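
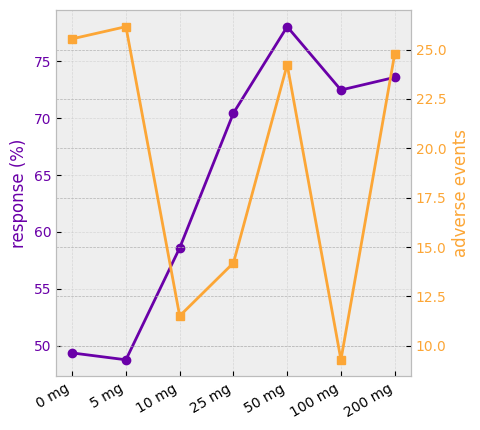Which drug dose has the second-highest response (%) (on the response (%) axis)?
Top 3 (on the response (%) axis): 50 mg ≈ 80, 200 mg ≈ 75, 100 mg ≈ 70.

200 mg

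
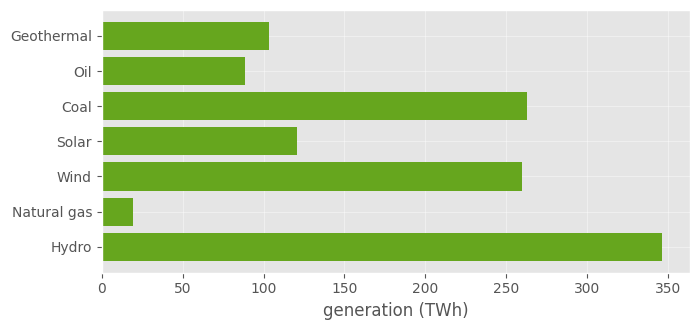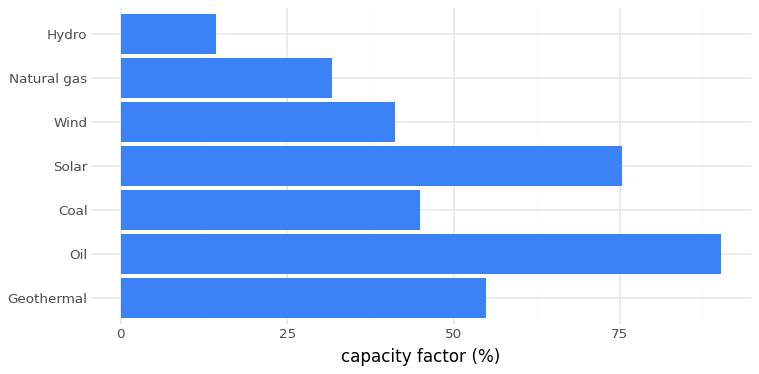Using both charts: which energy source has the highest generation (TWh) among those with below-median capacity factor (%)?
Hydro

Chart 2 median capacity factor (%) ≈ 40; below-median energy sources: Wind, Natural gas, Hydro. Among those, Hydro has the highest generation (TWh) (≈ 350).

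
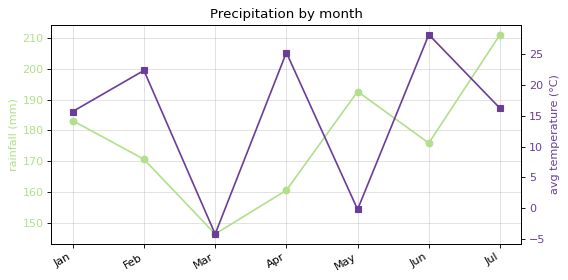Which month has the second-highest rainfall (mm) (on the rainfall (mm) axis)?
Top 3 (on the rainfall (mm) axis): Jul ≈ 210, May ≈ 190, Jan ≈ 180.

May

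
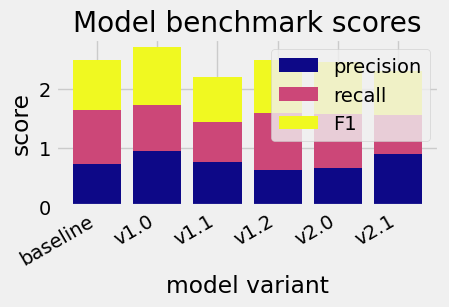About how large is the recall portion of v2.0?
≈ 1.0

recall top ≈ 1.5, bottom ≈ 0.5; segment ≈ 1.0.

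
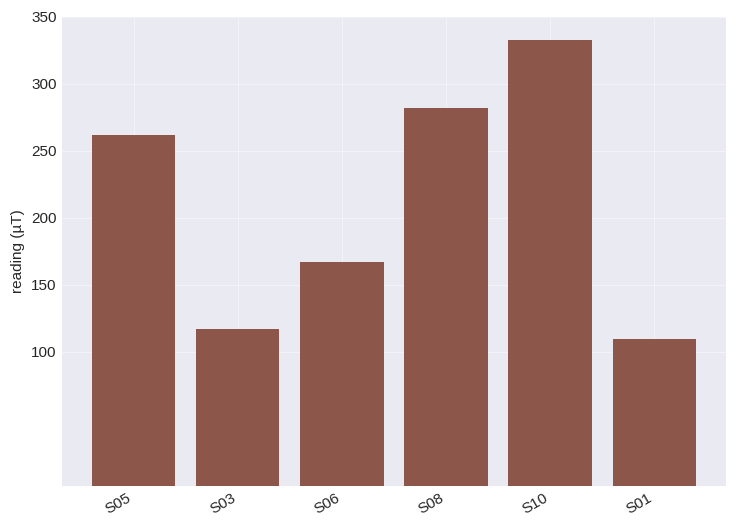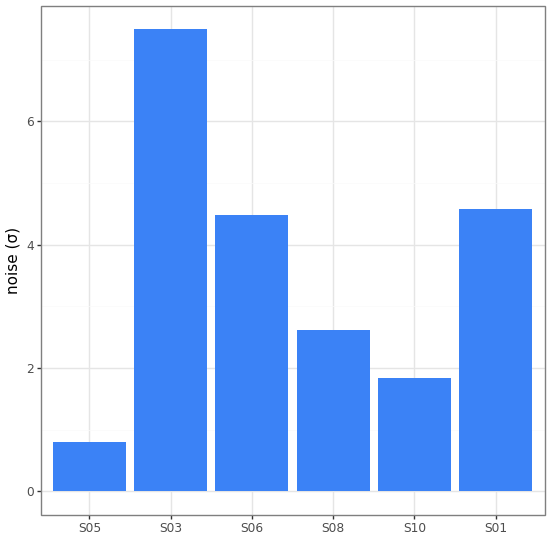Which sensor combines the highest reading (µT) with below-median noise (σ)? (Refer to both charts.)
Chart 2 median noise (σ) ≈ 4; below-median sensors: S05, S08, S10. Among those, S10 has the highest reading (µT) (≈ 350).

S10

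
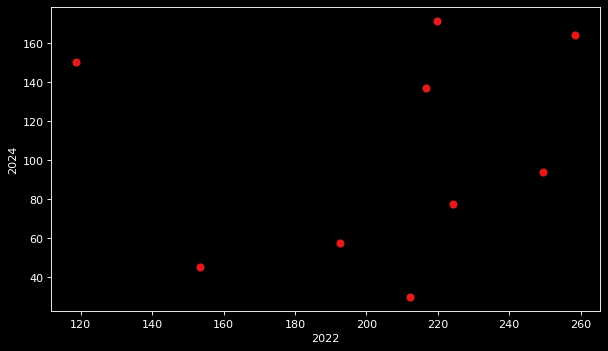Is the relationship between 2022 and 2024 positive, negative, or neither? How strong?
no clear correlation

Points are roughly uncorrelated; weak (|r| ≈ 0.1).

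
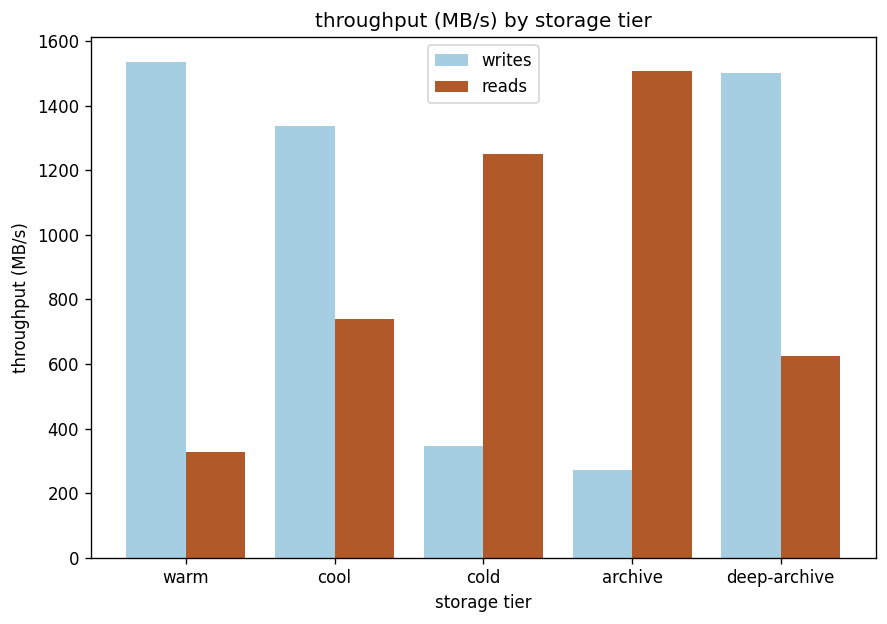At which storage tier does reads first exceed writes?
cold

cool: reads ≈ 800 vs writes ≈ 1400 (not yet); cold: reads ≈ 1200 vs writes ≈ 400 (first crossover).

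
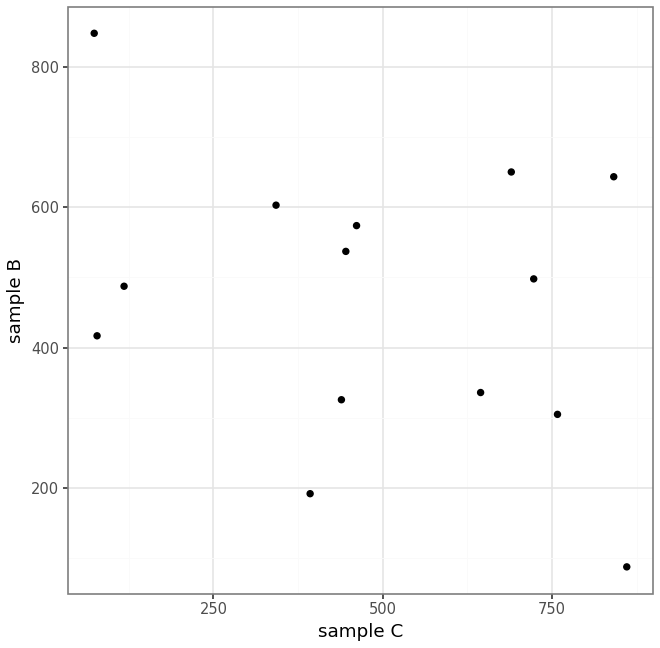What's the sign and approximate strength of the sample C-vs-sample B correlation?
Points are negatively correlated; weak (|r| ≈ 0.3).

negative, weak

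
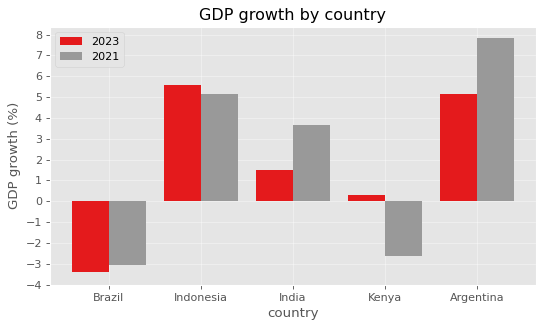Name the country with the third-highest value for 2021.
Top 4 for 2021: Argentina ≈ 8, Indonesia ≈ 5, India ≈ 4, Kenya ≈ -3.

India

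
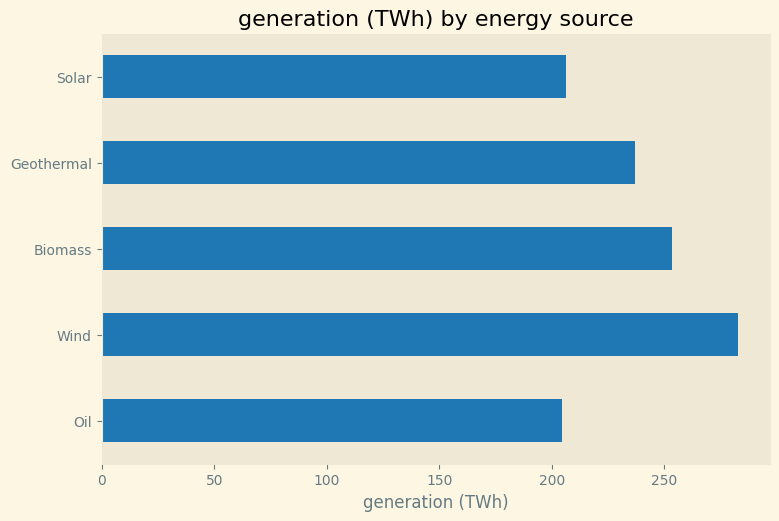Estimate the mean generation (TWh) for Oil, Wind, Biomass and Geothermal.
≈ 238

(200 + 275 + 250 + 225) / 4 ≈ 238.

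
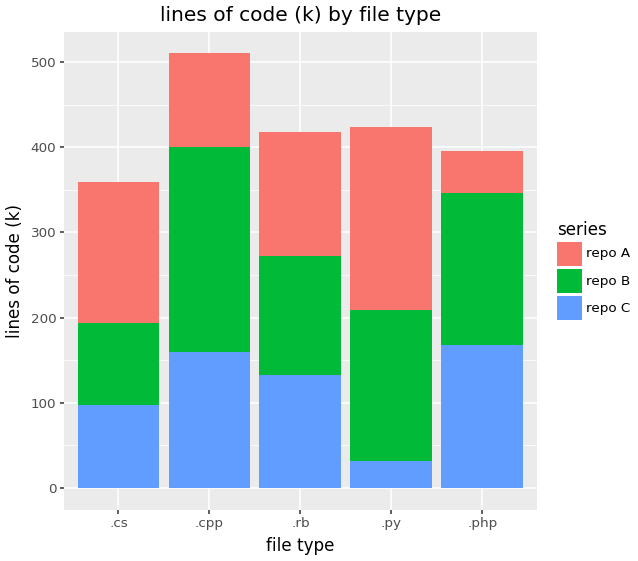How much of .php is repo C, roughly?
repo C top ≈ 150, bottom ≈ 0; segment ≈ 150.

≈ 150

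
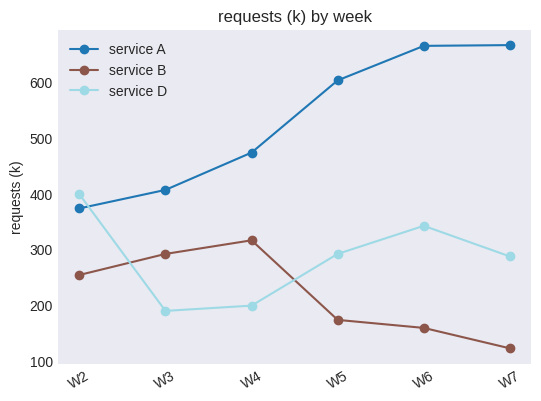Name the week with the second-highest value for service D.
Top 3 for service D: W2 ≈ 400, W6 ≈ 350, W5 ≈ 300.

W6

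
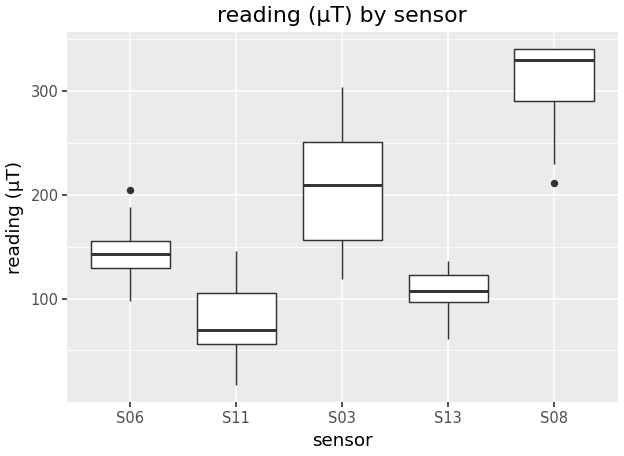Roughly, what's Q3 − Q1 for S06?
Q3 ≈ 150, Q1 ≈ 125; IQR ≈ 25.

≈ 25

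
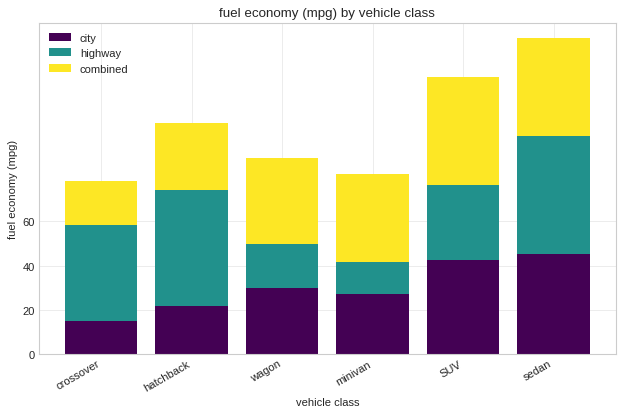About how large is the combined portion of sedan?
≈ 40

combined top ≈ 140, bottom ≈ 100; segment ≈ 40.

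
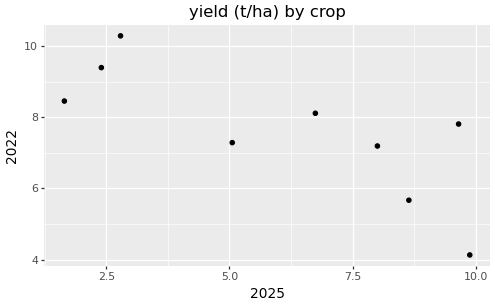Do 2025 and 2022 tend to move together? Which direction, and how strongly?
negative, strong

Points are negatively correlated; strong (|r| ≈ 0.8).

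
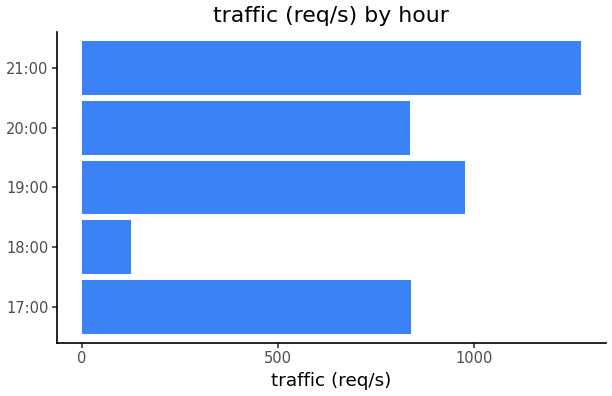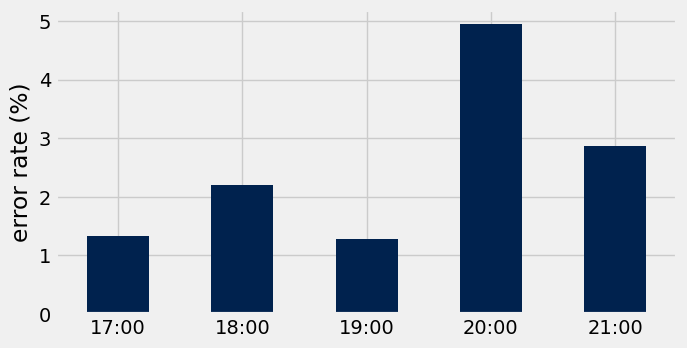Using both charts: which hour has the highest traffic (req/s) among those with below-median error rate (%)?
19:00

Chart 2 median error rate (%) ≈ 2; below-median hours: 17:00, 19:00. Among those, 19:00 has the highest traffic (req/s) (≈ 1000).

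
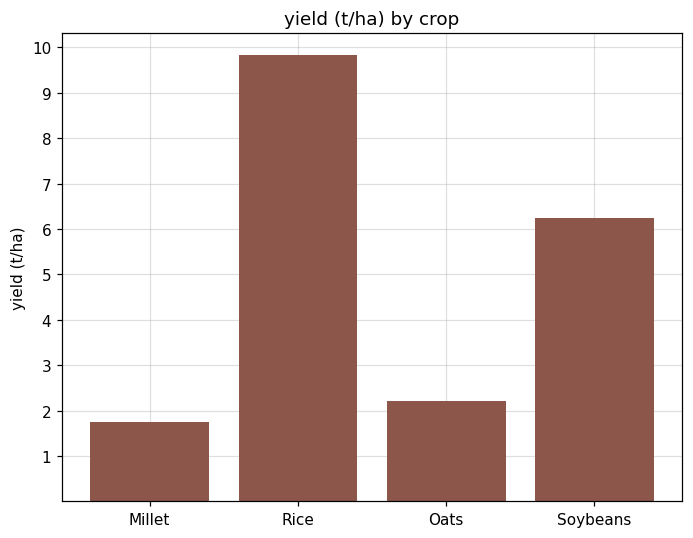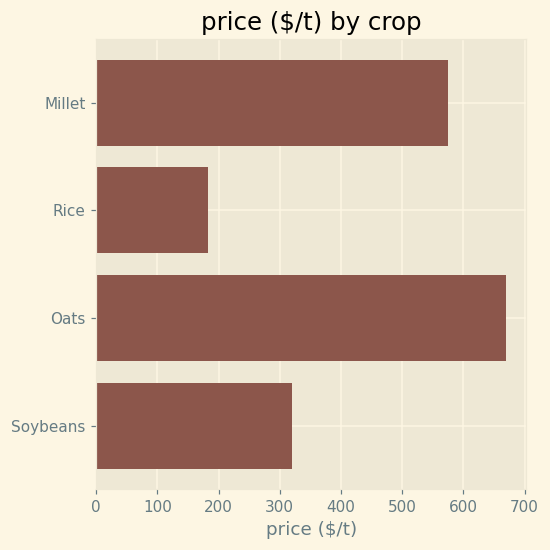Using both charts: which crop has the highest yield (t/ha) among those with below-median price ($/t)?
Rice

Chart 2 median price ($/t) ≈ 400; below-median crops: Rice, Soybeans. Among those, Rice has the highest yield (t/ha) (≈ 10).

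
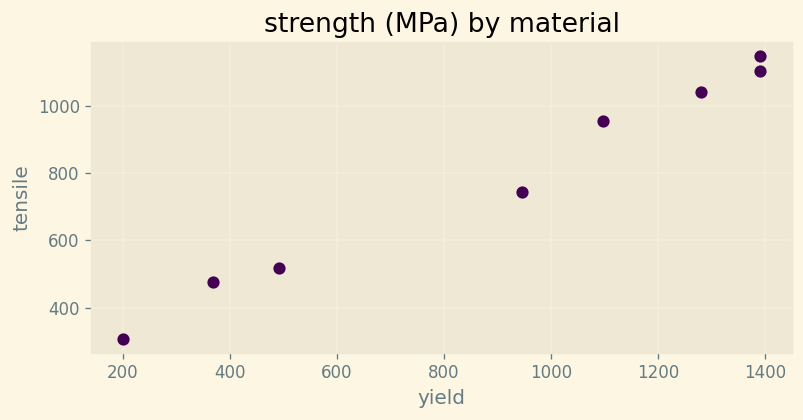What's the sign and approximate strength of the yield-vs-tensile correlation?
positive, strong

Points are positively correlated; strong (|r| ≈ 1.0).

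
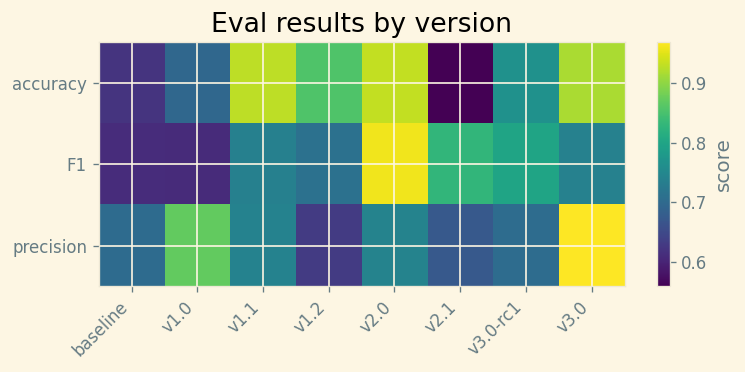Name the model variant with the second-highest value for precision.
v1.0

Top 3 for precision: v3.0 ≈ 0.95, v1.0 ≈ 0.85, v2.0 ≈ 0.75.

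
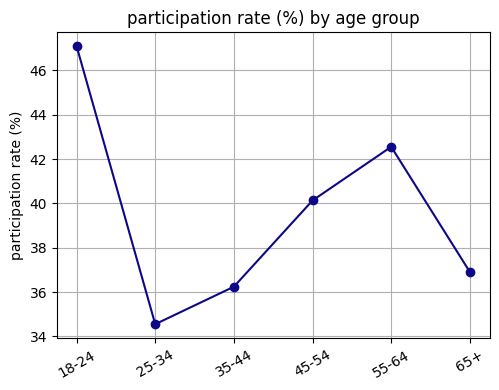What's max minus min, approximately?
Max 18-24 ≈ 48, min 25-34 ≈ 34; range ≈ 14.

≈ 14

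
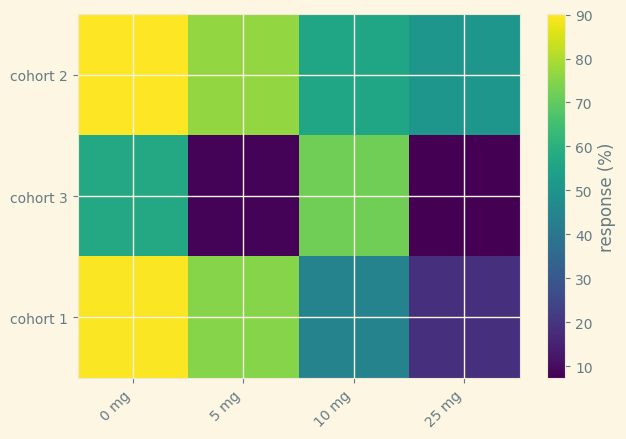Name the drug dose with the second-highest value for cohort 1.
5 mg

Top 3 for cohort 1: 0 mg ≈ 90, 5 mg ≈ 80, 10 mg ≈ 40.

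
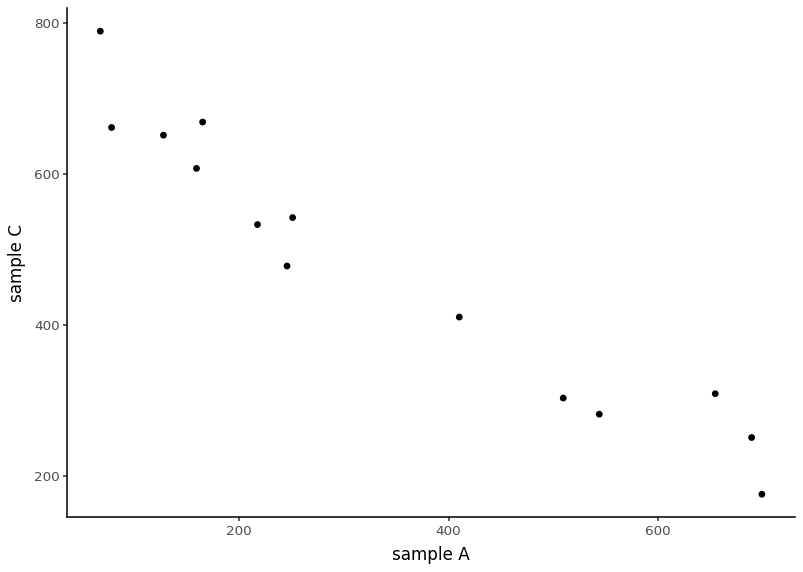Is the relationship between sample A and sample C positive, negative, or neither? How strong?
Points are negatively correlated; strong (|r| ≈ 1.0).

negative, strong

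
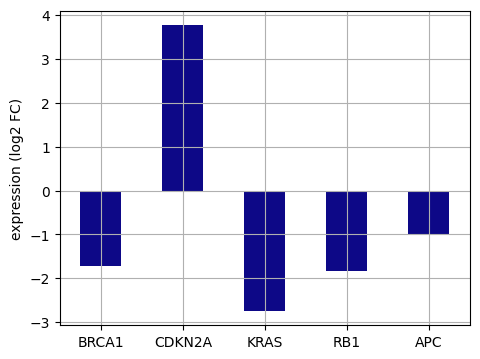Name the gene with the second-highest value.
Top 3: CDKN2A ≈ 4, APC ≈ -1, BRCA1 ≈ -2.

APC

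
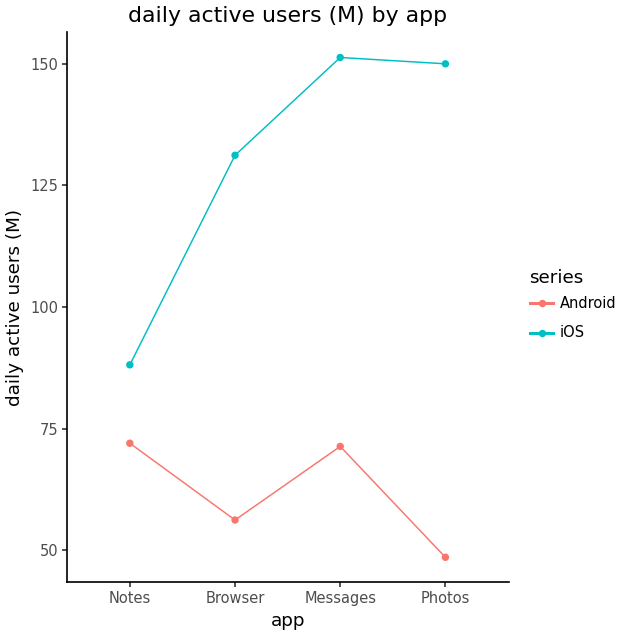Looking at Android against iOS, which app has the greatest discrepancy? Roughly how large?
Photos: Android ≈ 50, iOS ≈ 150 → gap ≈ 100. Next-largest (Messages) is only ≈ 80.

Photos, ≈ 100 M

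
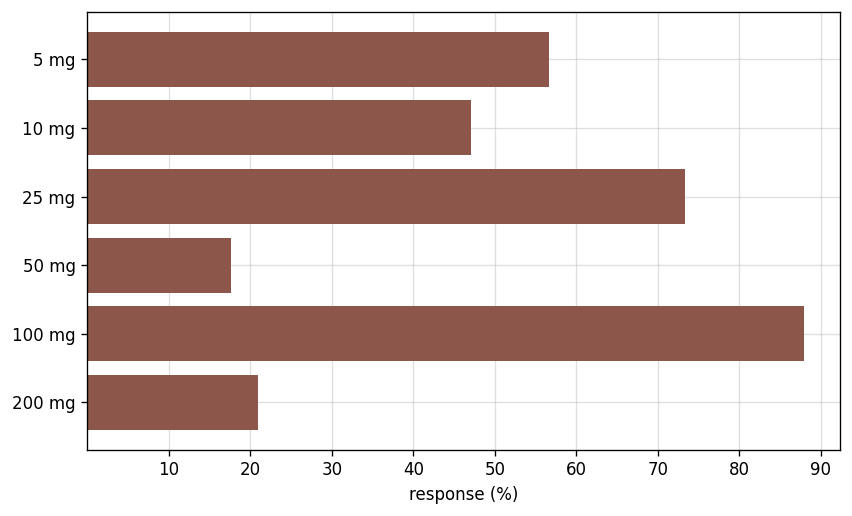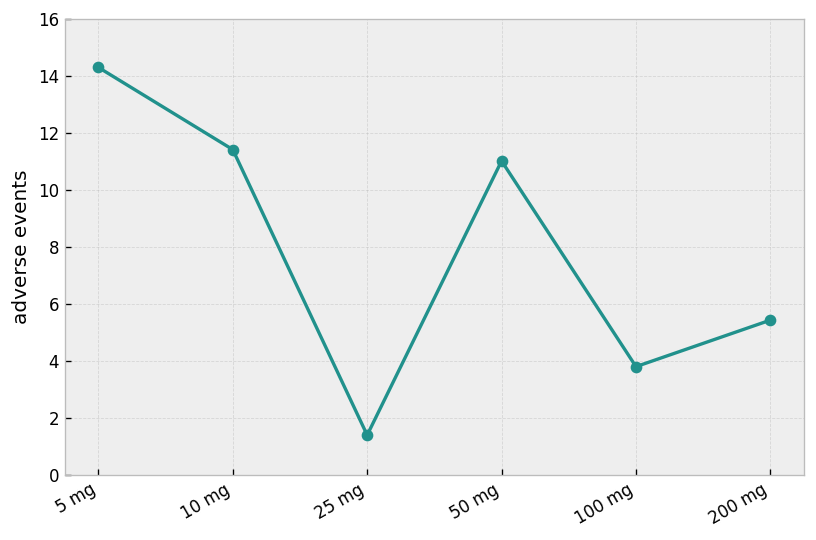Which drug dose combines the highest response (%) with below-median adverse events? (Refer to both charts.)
Chart 2 median adverse events ≈ 8; below-median drug doses: 25 mg, 100 mg, 200 mg. Among those, 100 mg has the highest response (%) (≈ 90).

100 mg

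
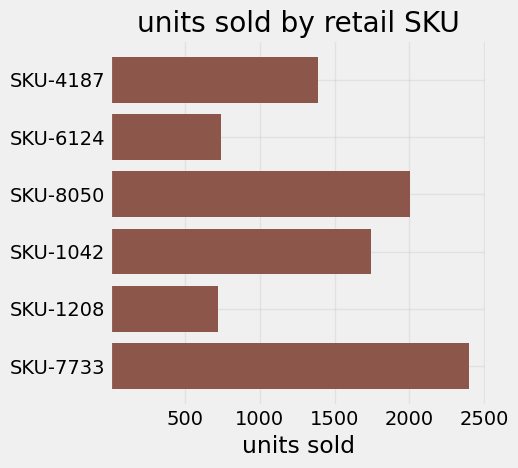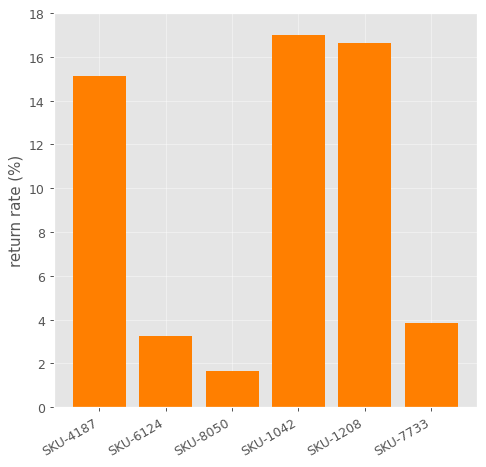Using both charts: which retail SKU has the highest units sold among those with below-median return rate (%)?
Chart 2 median return rate (%) ≈ 10; below-median retail SKUs: SKU-6124, SKU-8050, SKU-7733. Among those, SKU-7733 has the highest units sold (≈ 2500).

SKU-7733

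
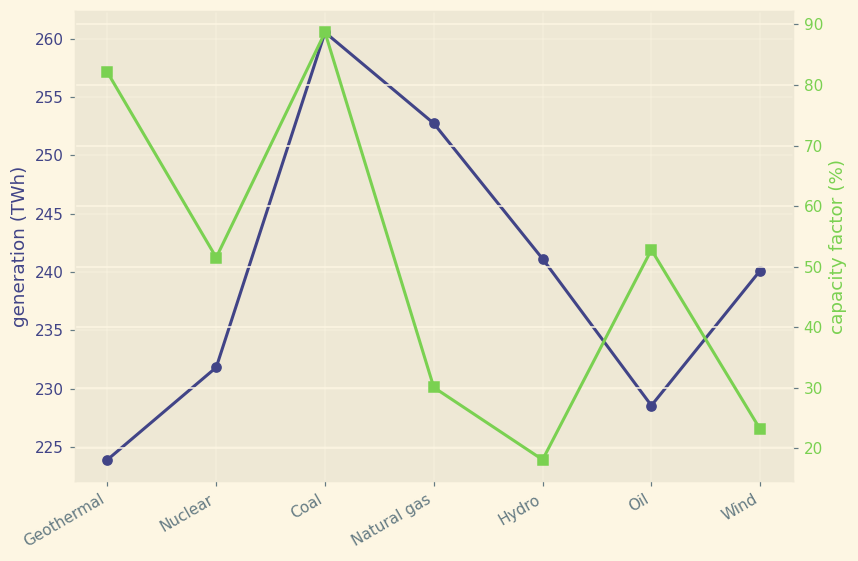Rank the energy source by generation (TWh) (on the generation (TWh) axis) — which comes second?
Top 3 (on the generation (TWh) axis): Coal ≈ 260, Natural gas ≈ 255, Hydro ≈ 240.

Natural gas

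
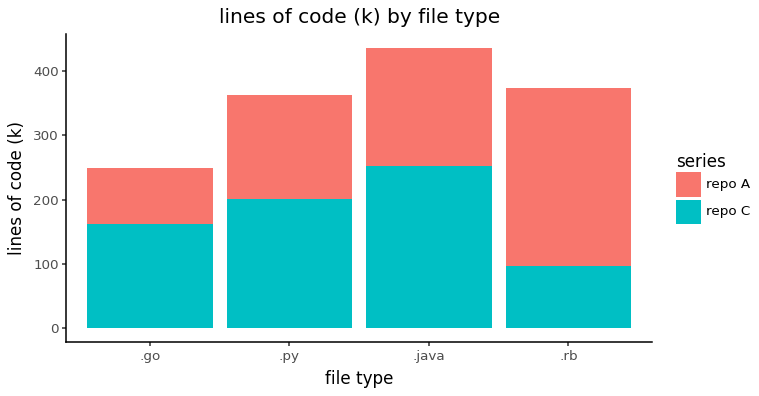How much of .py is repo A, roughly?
≈ 150

repo A top ≈ 350, bottom ≈ 200; segment ≈ 150.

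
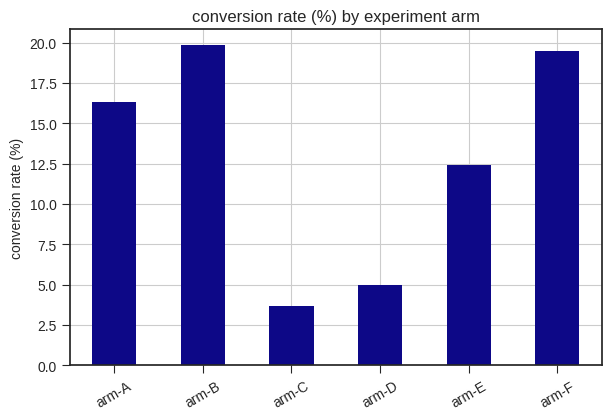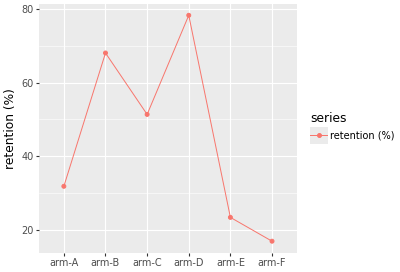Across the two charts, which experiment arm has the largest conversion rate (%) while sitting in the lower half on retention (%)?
Chart 2 median retention (%) ≈ 40; below-median experiment arms: arm-A, arm-E, arm-F. Among those, arm-F has the highest conversion rate (%) (≈ 20).

arm-F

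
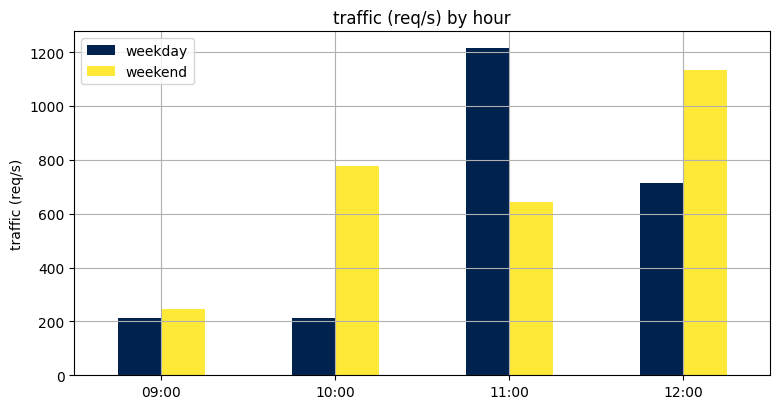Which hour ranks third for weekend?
11:00

Top 4 for weekend: 12:00 ≈ 1200, 10:00 ≈ 800, 11:00 ≈ 600, 09:00 ≈ 200.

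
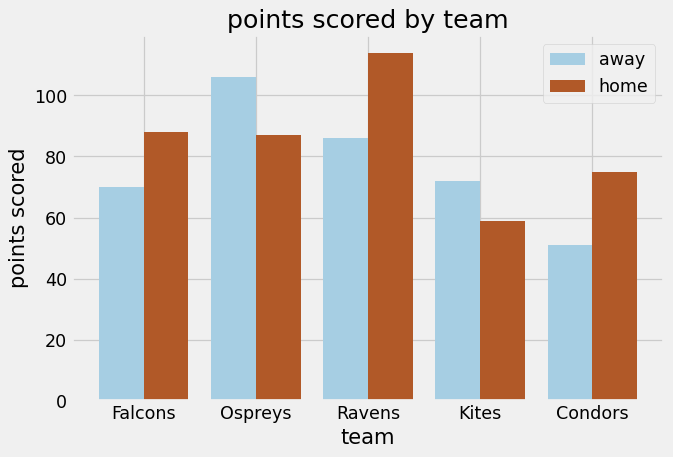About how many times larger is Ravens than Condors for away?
Ravens ≈ 90, Condors ≈ 50; 90/50 ≈ 1.8.

≈ 1.8×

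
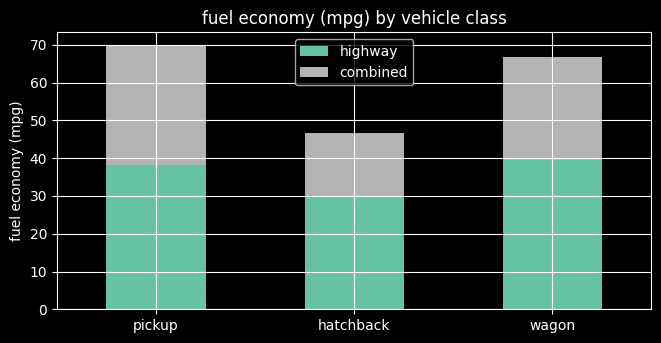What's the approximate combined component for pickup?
≈ 30

combined top ≈ 70, bottom ≈ 40; segment ≈ 30.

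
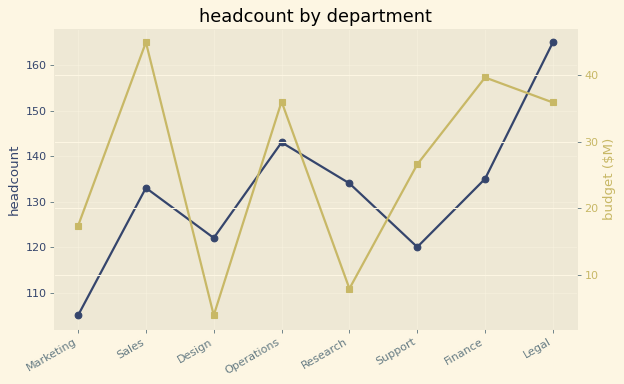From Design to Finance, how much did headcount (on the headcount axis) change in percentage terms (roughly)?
≈ +12.5%

Design ≈ 120, Finance ≈ 135; (135 − 120) / 120 ≈ +12.5%.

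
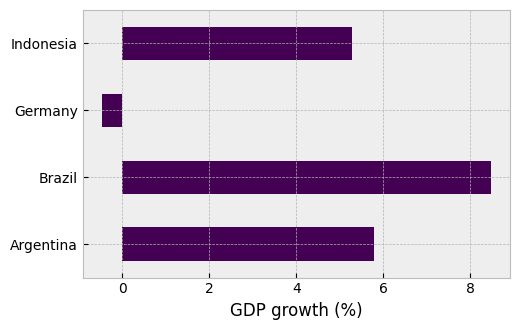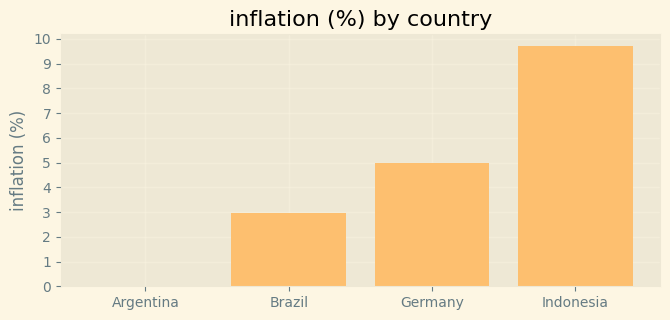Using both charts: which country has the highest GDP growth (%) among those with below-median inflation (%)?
Chart 2 median inflation (%) ≈ 4; below-median countries: Argentina, Brazil. Among those, Brazil has the highest GDP growth (%) (≈ 8).

Brazil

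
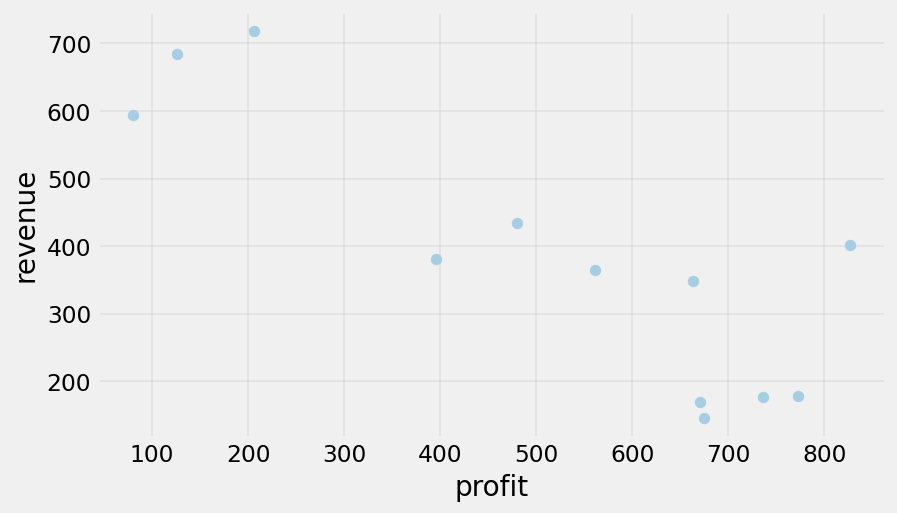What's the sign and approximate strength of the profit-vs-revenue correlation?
Points are negatively correlated; strong (|r| ≈ 0.9).

negative, strong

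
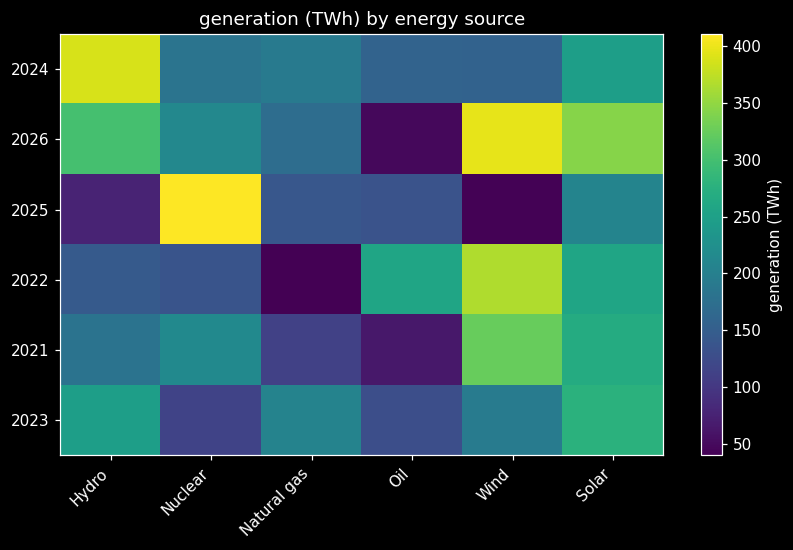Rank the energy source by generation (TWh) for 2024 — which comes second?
Solar

Top 3 for 2024: Hydro ≈ 400, Solar ≈ 250, Natural gas ≈ 200.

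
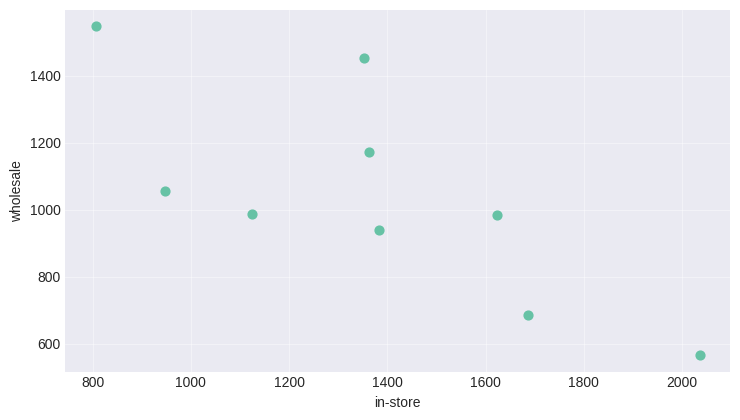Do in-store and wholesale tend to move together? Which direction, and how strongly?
Points are negatively correlated; strong (|r| ≈ 0.8).

negative, strong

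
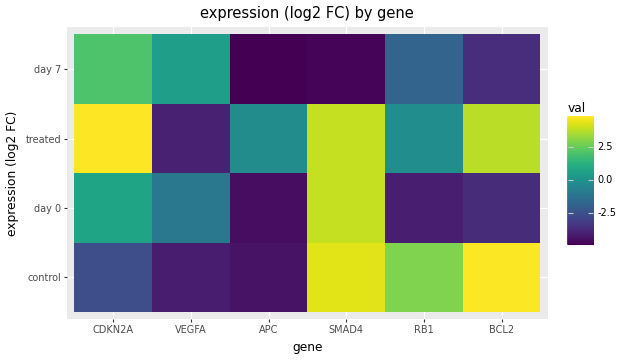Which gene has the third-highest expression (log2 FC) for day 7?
RB1

Top 4 for day 7: CDKN2A ≈ 2, VEGFA ≈ 1, RB1 ≈ -2, BCL2 ≈ -4.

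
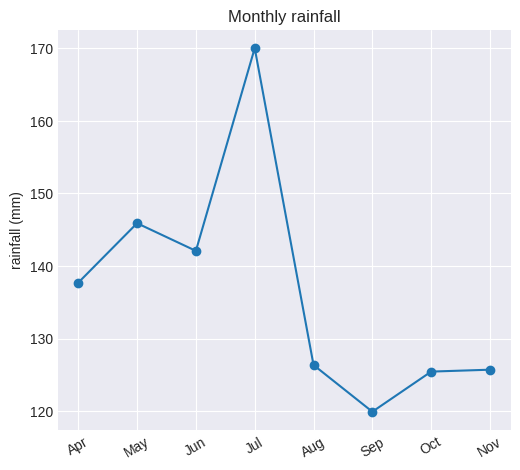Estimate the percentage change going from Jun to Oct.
Jun ≈ 140, Oct ≈ 125; (125 − 140) / 140 ≈ -10.7%.

≈ -10.7%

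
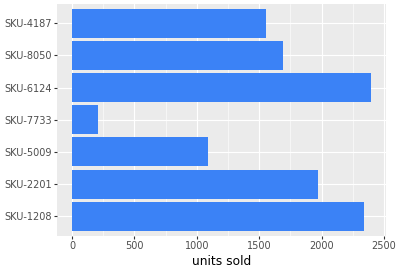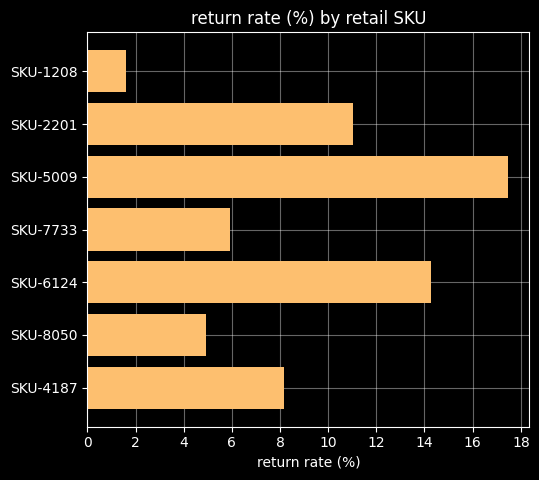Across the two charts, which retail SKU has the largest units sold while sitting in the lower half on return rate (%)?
SKU-1208

Chart 2 median return rate (%) ≈ 8; below-median retail SKUs: SKU-1208, SKU-7733, SKU-8050. Among those, SKU-1208 has the highest units sold (≈ 2500).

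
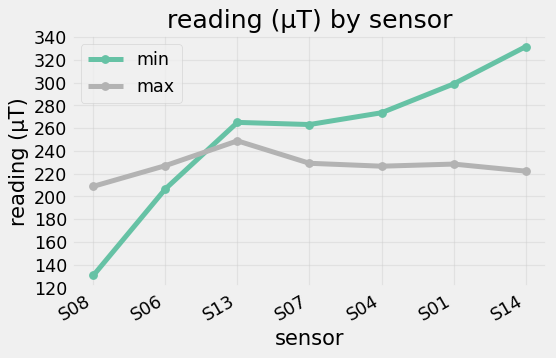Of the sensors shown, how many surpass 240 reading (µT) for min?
5

Above 240: S13, S07, S04, S01, S14.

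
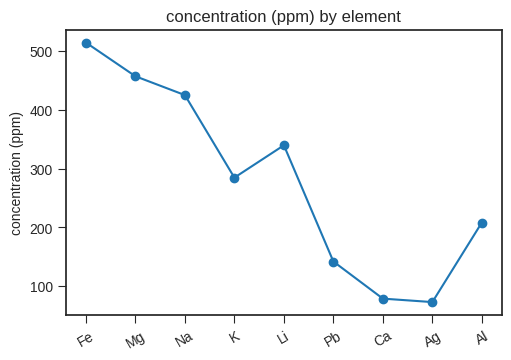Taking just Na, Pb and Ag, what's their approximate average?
≈ 217

(450 + 150 + 50) / 3 ≈ 217.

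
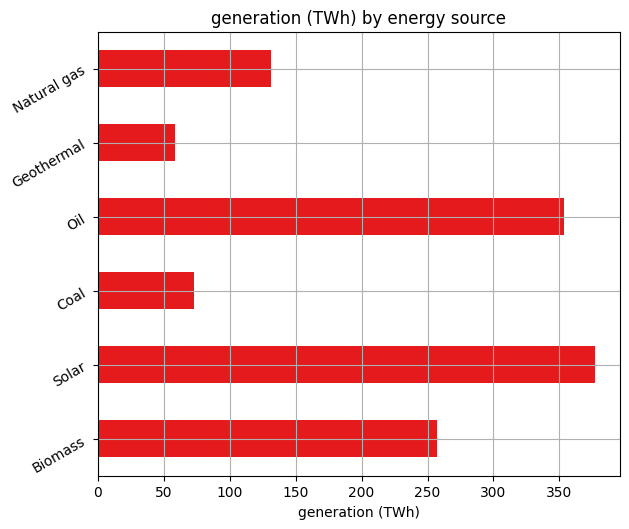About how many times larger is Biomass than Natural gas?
≈ 1.67×

Biomass ≈ 250, Natural gas ≈ 150; 250/150 ≈ 1.67.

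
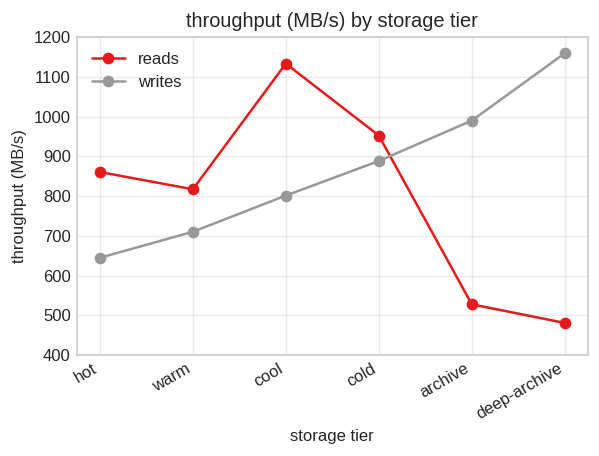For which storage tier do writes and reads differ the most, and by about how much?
deep-archive: writes ≈ 1200, reads ≈ 500 → gap ≈ 700. Next-largest (archive) is only ≈ 500.

deep-archive, ≈ 700 MB/s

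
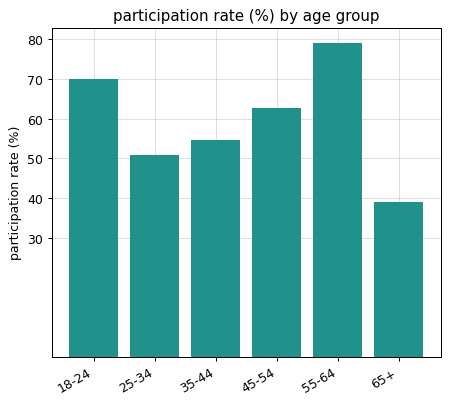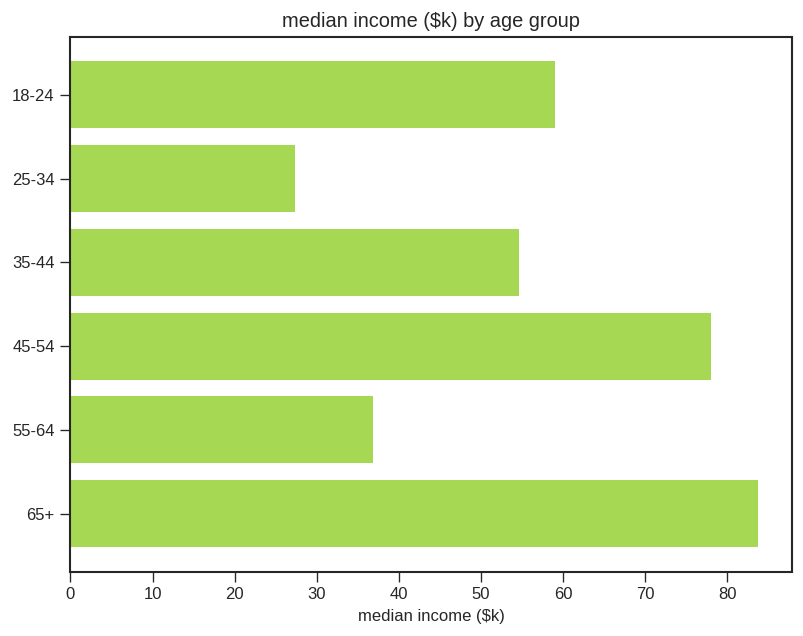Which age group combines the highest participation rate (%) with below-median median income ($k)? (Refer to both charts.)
55-64

Chart 2 median median income ($k) ≈ 60; below-median age groups: 25-34, 35-44, 55-64. Among those, 55-64 has the highest participation rate (%) (≈ 80).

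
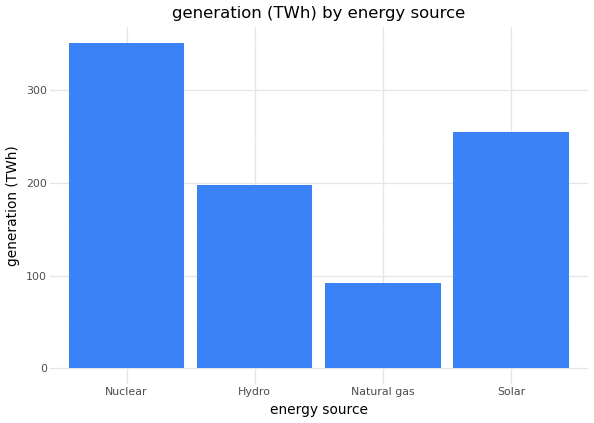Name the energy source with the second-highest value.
Solar

Top 3: Nuclear ≈ 350, Solar ≈ 250, Hydro ≈ 200.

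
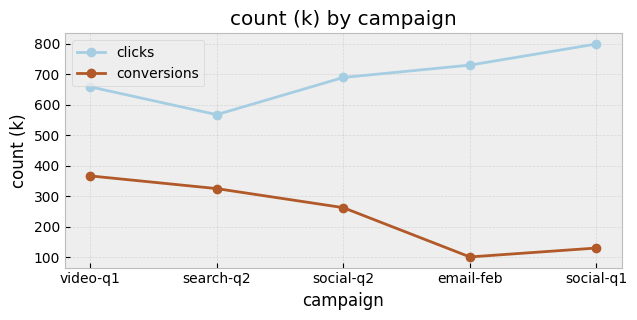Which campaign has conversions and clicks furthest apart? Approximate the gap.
social-q1, ≈ 700 k

social-q1: conversions ≈ 100, clicks ≈ 800 → gap ≈ 700. Next-largest (email-feb) is only ≈ 600.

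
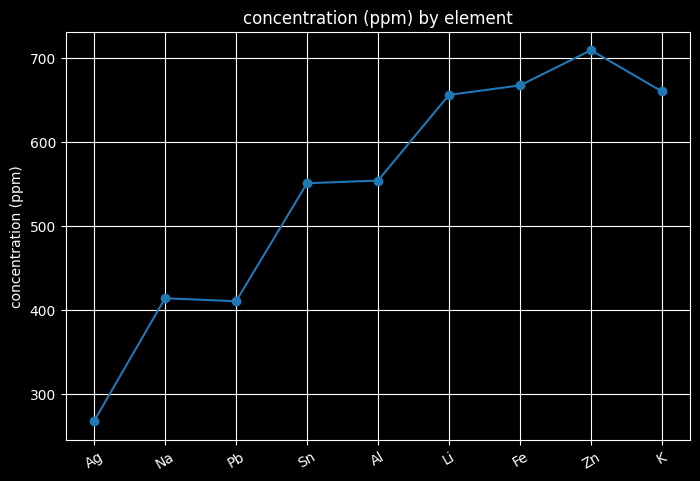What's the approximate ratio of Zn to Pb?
≈ 1.75×

Zn ≈ 700, Pb ≈ 400; 700/400 ≈ 1.75.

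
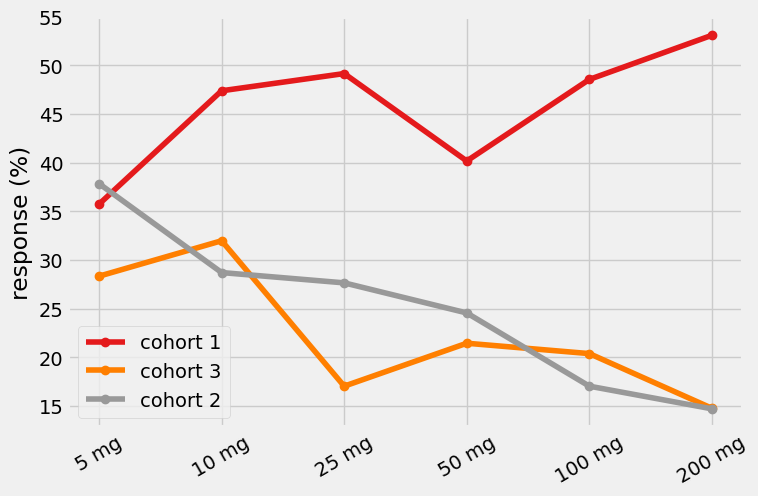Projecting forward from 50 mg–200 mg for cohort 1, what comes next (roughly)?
Last three: 40, 50, 55 → slope ≈ 7.5/step → next ≈ 62.5.

≈ 62.5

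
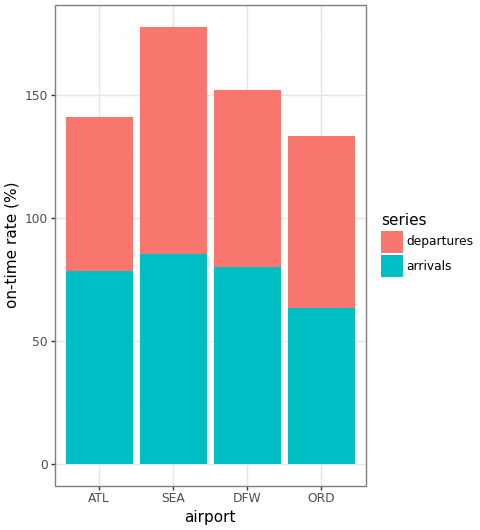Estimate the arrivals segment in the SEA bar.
arrivals top ≈ 80, bottom ≈ 0; segment ≈ 80.

≈ 80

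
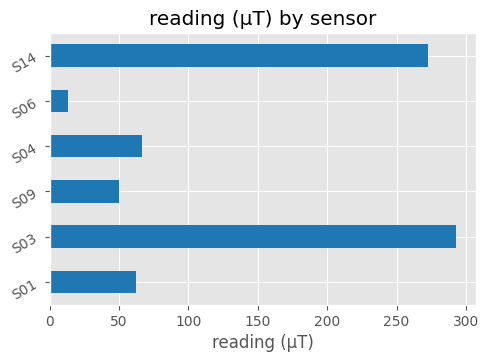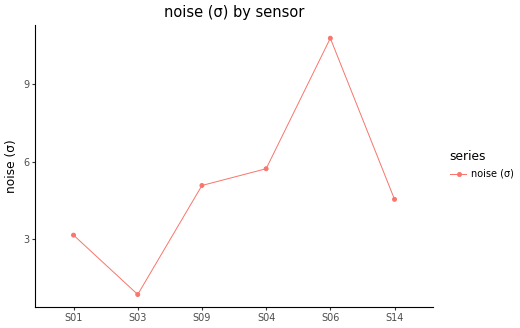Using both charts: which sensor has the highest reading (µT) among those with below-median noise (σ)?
Chart 2 median noise (σ) ≈ 5; below-median sensors: S01, S03, S14. Among those, S03 has the highest reading (µT) (≈ 300).

S03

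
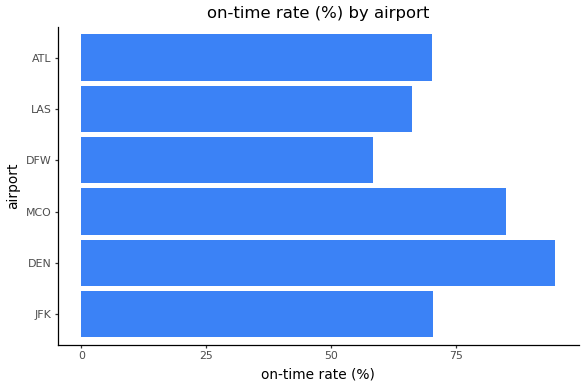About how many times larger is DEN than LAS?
DEN ≈ 90, LAS ≈ 70; 90/70 ≈ 1.29.

≈ 1.29×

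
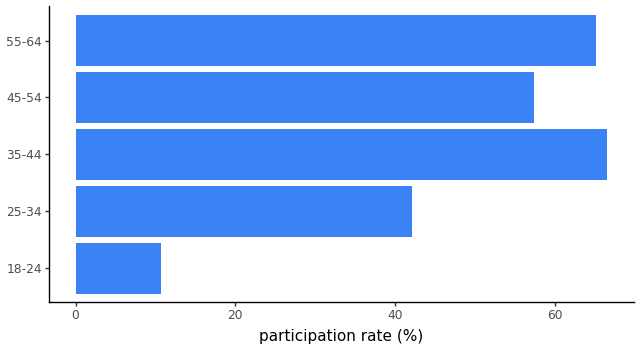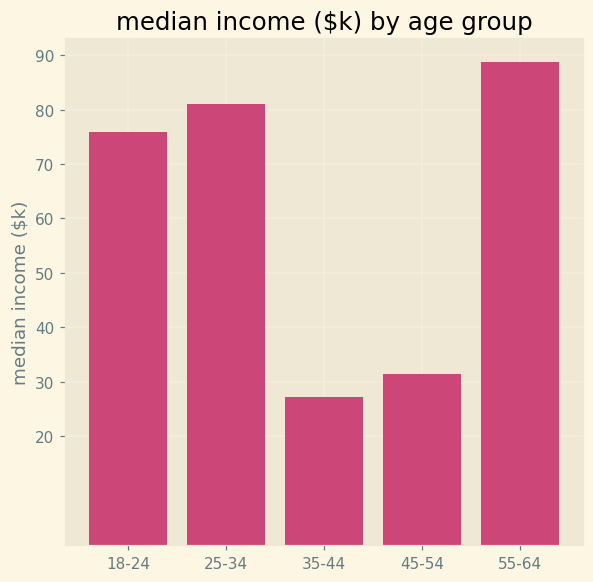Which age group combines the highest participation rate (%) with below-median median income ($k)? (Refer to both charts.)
35-44

Chart 2 median median income ($k) ≈ 80; below-median age groups: 35-44, 45-54. Among those, 35-44 has the highest participation rate (%) (≈ 70).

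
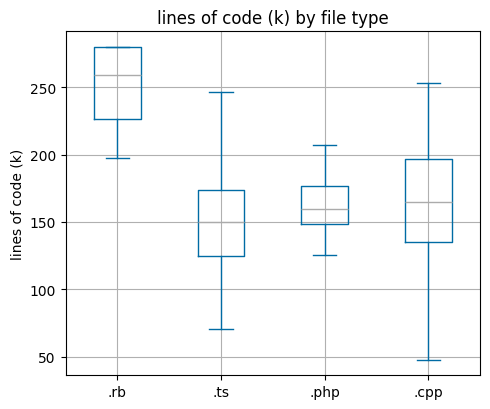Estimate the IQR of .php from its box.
≈ 30

Q3 ≈ 180, Q1 ≈ 150; IQR ≈ 30.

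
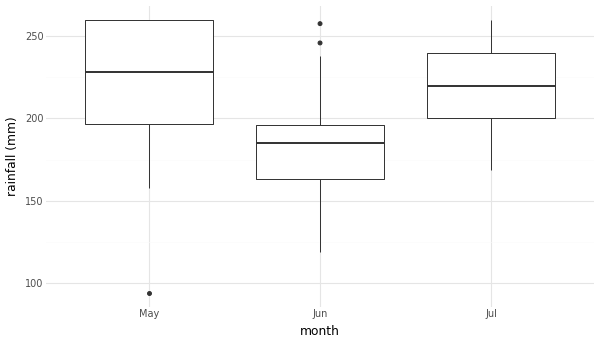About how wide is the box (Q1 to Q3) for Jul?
≈ 40

Q3 ≈ 240, Q1 ≈ 200; IQR ≈ 40.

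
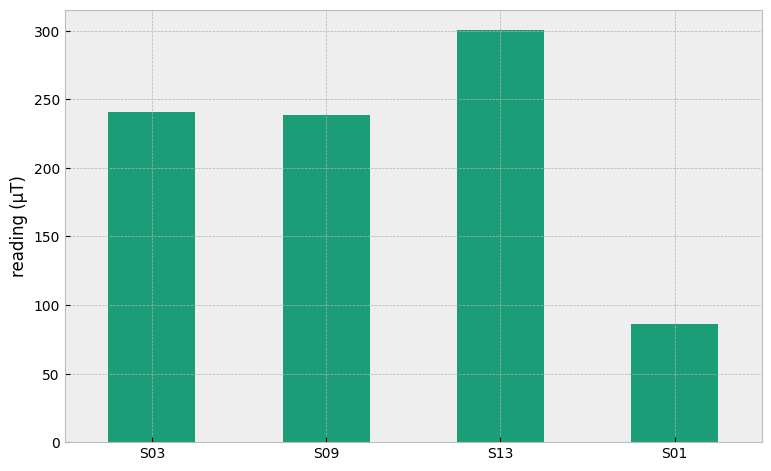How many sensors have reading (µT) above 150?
Above 150: S03, S09, S13.

3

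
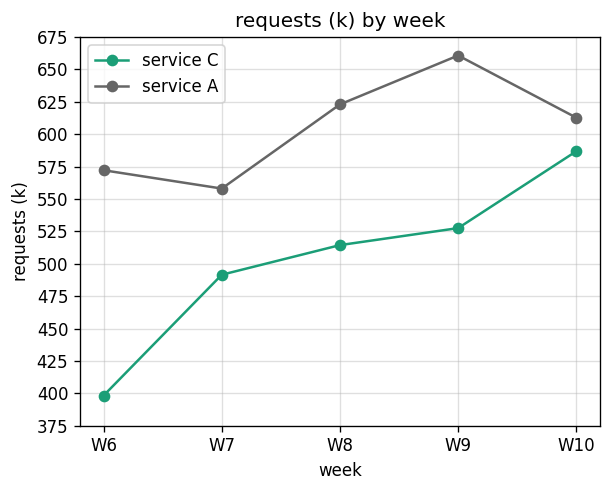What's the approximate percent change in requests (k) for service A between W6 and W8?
≈ +8.7%

W6 ≈ 575, W8 ≈ 625; (625 − 575) / 575 ≈ +8.7%.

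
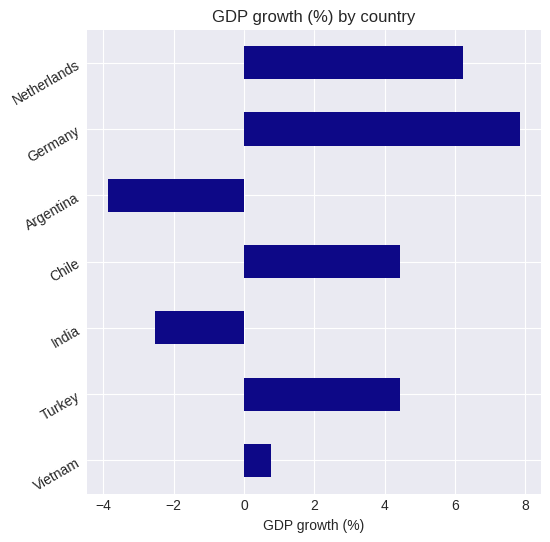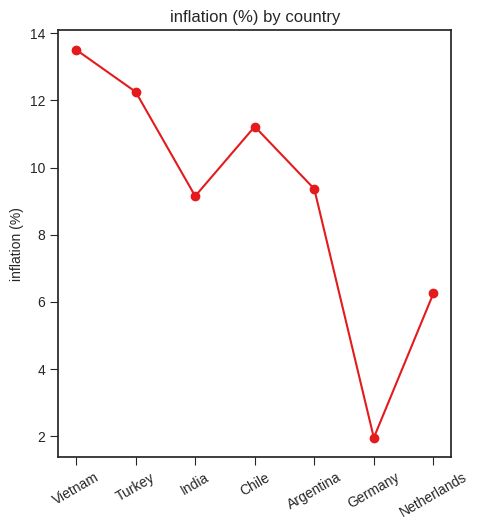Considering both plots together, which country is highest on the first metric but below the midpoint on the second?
Chart 2 median inflation (%) ≈ 10; below-median countries: India, Germany, Netherlands. Among those, Germany has the highest GDP growth (%) (≈ 8).

Germany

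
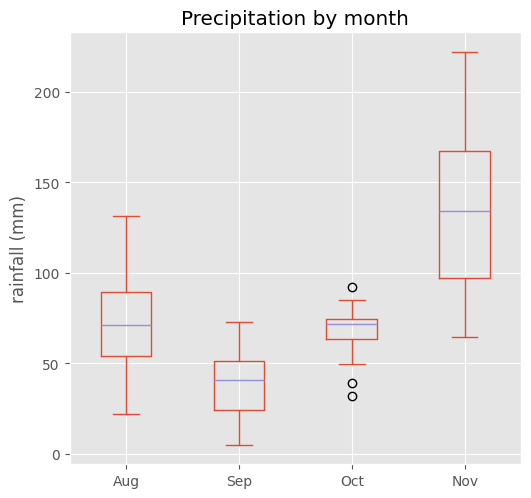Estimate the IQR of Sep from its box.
≈ 30

Q3 ≈ 50, Q1 ≈ 20; IQR ≈ 30.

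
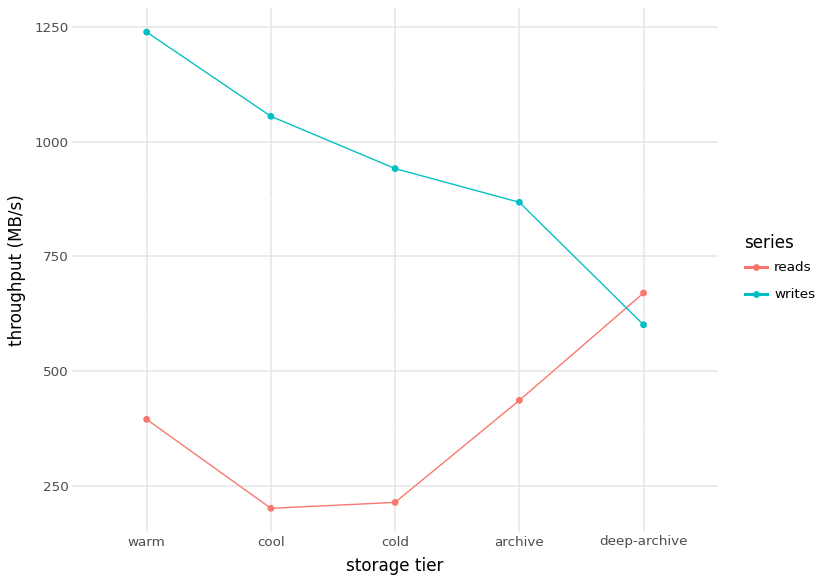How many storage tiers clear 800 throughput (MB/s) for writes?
Above 800: warm, cool, cold, archive.

4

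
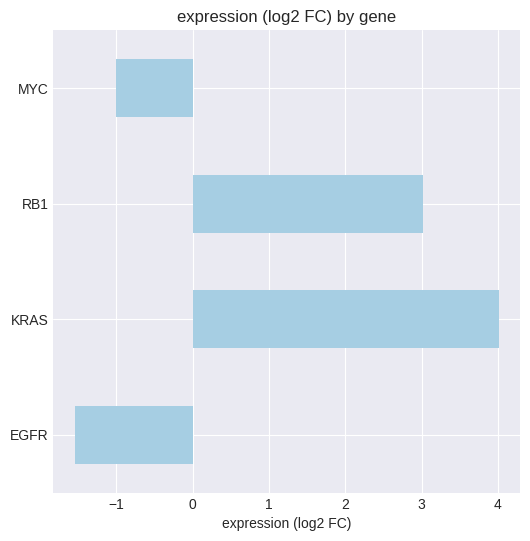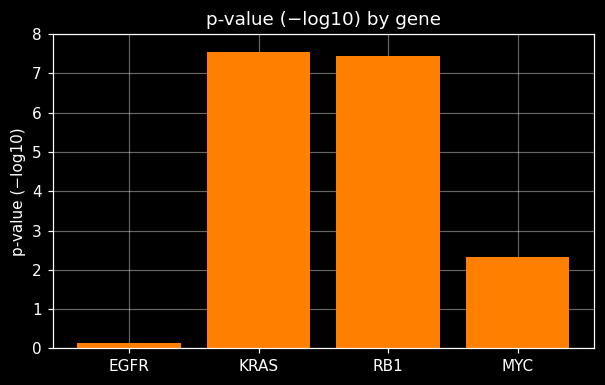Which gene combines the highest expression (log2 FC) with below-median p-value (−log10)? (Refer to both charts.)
MYC

Chart 2 median p-value (−log10) ≈ 5; below-median genes: EGFR, MYC. Among those, MYC has the highest expression (log2 FC) (≈ -1).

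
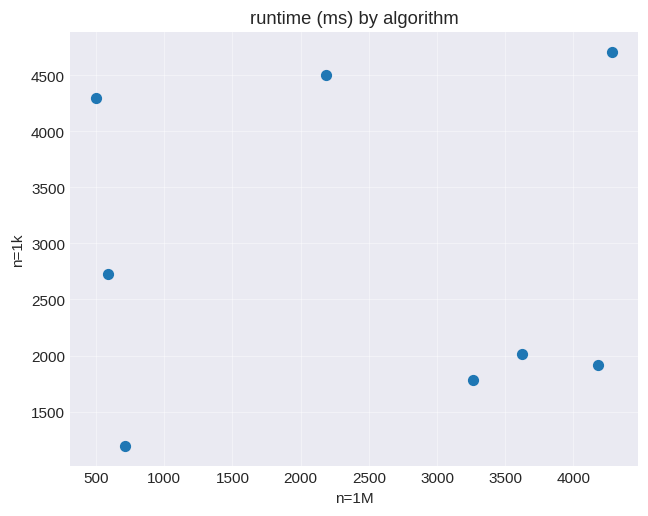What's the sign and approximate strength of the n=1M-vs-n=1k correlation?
no clear correlation

Points are roughly uncorrelated; weak (|r| ≈ 0.0).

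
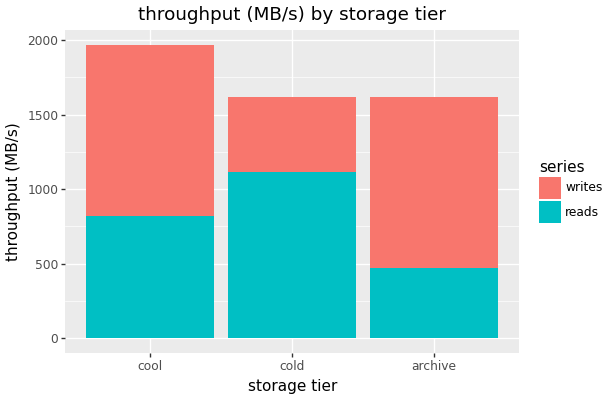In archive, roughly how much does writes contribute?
writes top ≈ 1600, bottom ≈ 400; segment ≈ 1200.

≈ 1200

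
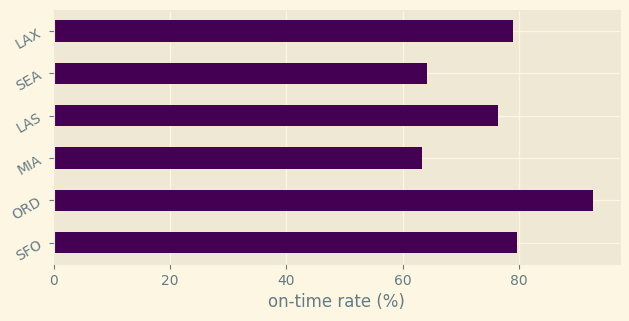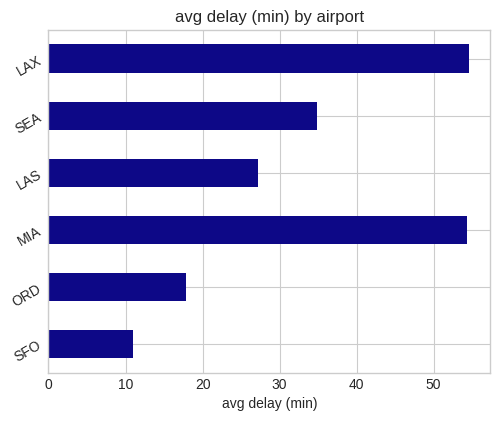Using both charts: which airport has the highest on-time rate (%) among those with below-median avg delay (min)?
Chart 2 median avg delay (min) ≈ 30; below-median airports: SFO, ORD, LAS. Among those, ORD has the highest on-time rate (%) (≈ 90).

ORD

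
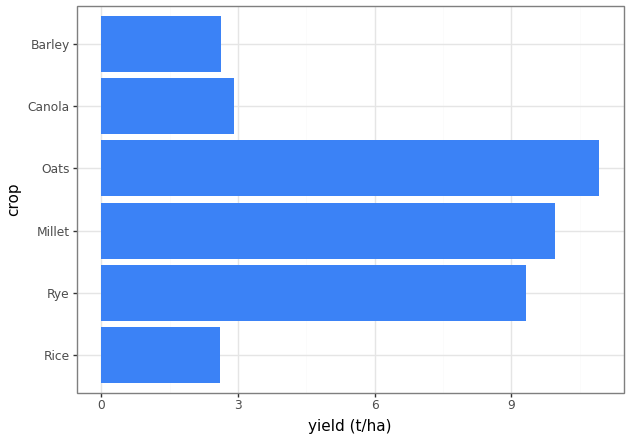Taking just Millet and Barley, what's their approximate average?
≈ 6

(10 + 3) / 2 ≈ 6.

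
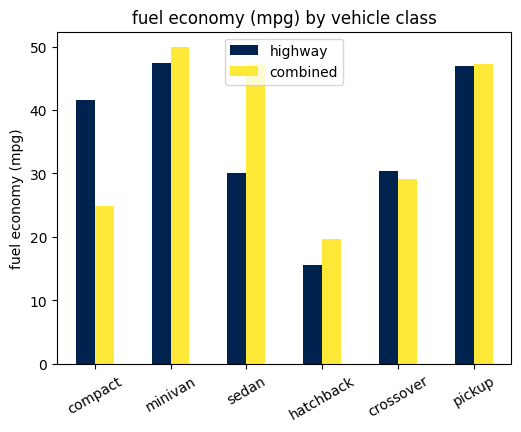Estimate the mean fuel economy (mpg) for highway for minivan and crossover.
(45 + 30) / 2 ≈ 38.

≈ 38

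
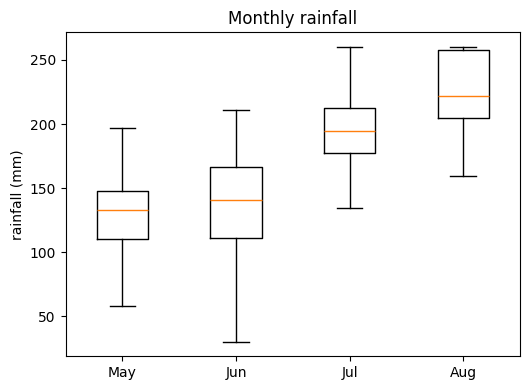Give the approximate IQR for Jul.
Q3 ≈ 210, Q1 ≈ 180; IQR ≈ 30.

≈ 30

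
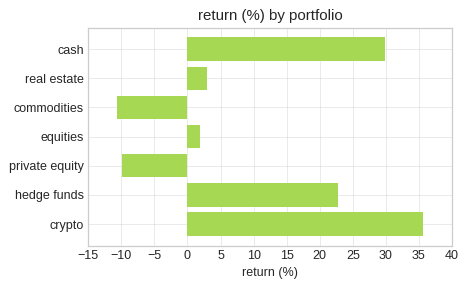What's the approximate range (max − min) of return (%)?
≈ 45

Max crypto ≈ 35, min commodities ≈ -10; range ≈ 45.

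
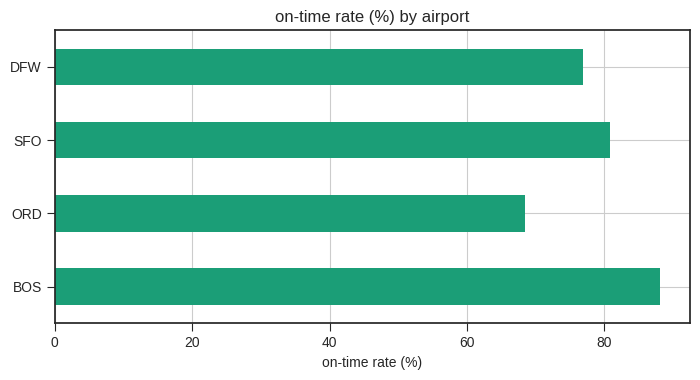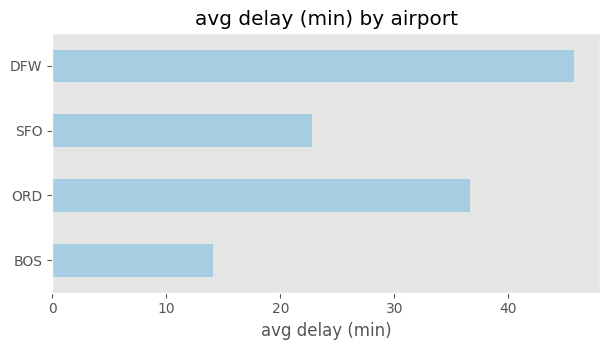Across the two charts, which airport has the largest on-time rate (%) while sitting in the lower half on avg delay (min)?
Chart 2 median avg delay (min) ≈ 30; below-median airports: BOS, SFO. Among those, BOS has the highest on-time rate (%) (≈ 90).

BOS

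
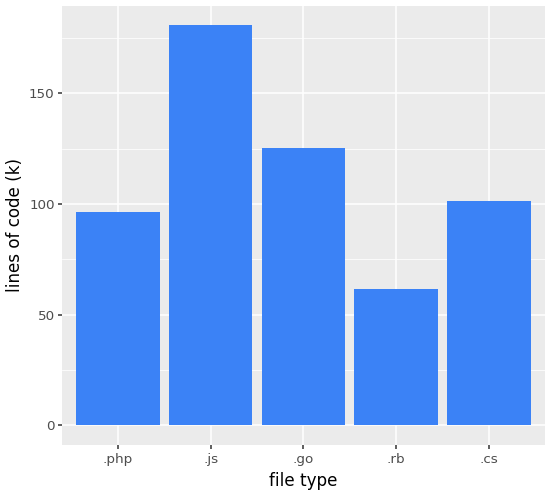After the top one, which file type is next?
Top 3: .js ≈ 180, .go ≈ 120, .cs ≈ 100.

.go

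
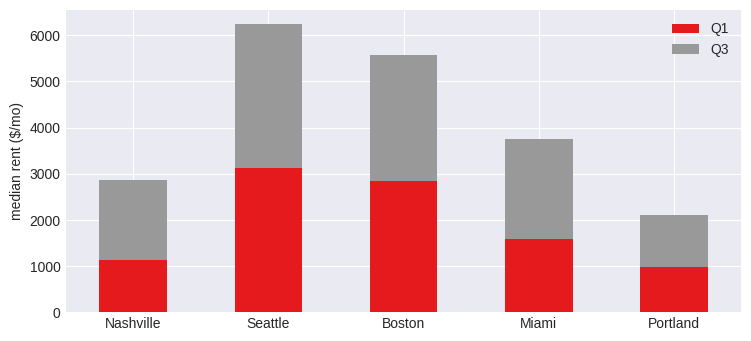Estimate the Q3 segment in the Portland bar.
Q3 top ≈ 2000, bottom ≈ 1000; segment ≈ 1000.

≈ 1000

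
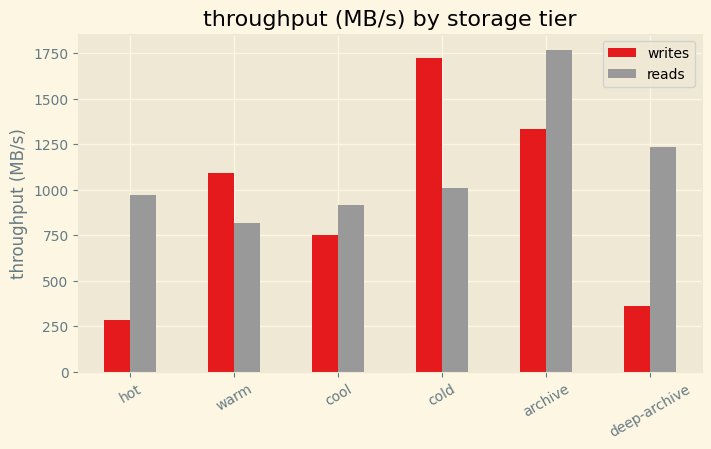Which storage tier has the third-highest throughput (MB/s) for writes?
Top 4 for writes: cold ≈ 1800, archive ≈ 1400, warm ≈ 1000, cool ≈ 800.

warm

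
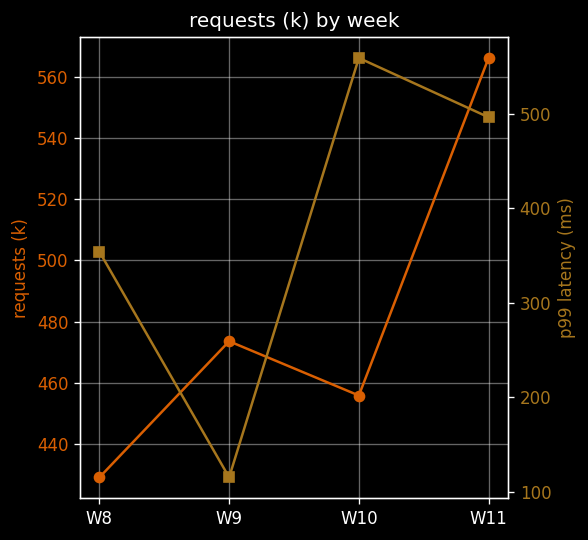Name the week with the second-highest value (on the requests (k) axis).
Top 3 (on the requests (k) axis): W11 ≈ 560, W9 ≈ 480, W10 ≈ 460.

W9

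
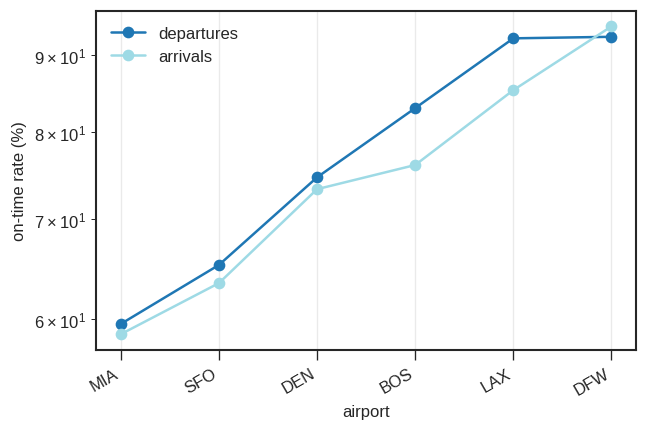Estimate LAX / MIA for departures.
≈ 1.5×

LAX ≈ 90, MIA ≈ 60; 90/60 ≈ 1.5.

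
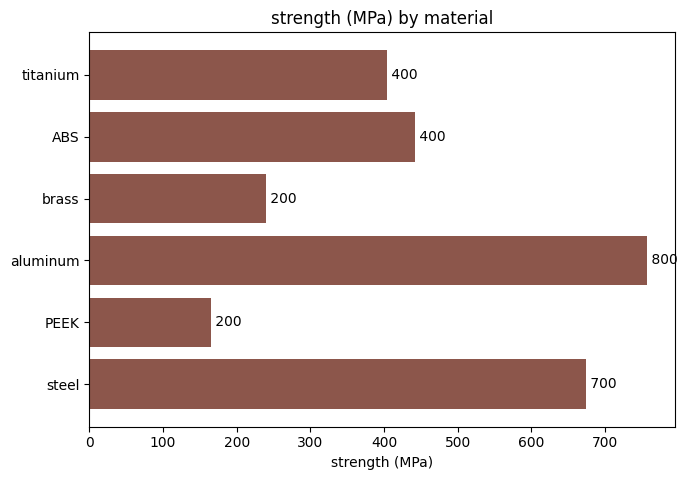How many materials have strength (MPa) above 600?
Above 600: aluminum, steel.

2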